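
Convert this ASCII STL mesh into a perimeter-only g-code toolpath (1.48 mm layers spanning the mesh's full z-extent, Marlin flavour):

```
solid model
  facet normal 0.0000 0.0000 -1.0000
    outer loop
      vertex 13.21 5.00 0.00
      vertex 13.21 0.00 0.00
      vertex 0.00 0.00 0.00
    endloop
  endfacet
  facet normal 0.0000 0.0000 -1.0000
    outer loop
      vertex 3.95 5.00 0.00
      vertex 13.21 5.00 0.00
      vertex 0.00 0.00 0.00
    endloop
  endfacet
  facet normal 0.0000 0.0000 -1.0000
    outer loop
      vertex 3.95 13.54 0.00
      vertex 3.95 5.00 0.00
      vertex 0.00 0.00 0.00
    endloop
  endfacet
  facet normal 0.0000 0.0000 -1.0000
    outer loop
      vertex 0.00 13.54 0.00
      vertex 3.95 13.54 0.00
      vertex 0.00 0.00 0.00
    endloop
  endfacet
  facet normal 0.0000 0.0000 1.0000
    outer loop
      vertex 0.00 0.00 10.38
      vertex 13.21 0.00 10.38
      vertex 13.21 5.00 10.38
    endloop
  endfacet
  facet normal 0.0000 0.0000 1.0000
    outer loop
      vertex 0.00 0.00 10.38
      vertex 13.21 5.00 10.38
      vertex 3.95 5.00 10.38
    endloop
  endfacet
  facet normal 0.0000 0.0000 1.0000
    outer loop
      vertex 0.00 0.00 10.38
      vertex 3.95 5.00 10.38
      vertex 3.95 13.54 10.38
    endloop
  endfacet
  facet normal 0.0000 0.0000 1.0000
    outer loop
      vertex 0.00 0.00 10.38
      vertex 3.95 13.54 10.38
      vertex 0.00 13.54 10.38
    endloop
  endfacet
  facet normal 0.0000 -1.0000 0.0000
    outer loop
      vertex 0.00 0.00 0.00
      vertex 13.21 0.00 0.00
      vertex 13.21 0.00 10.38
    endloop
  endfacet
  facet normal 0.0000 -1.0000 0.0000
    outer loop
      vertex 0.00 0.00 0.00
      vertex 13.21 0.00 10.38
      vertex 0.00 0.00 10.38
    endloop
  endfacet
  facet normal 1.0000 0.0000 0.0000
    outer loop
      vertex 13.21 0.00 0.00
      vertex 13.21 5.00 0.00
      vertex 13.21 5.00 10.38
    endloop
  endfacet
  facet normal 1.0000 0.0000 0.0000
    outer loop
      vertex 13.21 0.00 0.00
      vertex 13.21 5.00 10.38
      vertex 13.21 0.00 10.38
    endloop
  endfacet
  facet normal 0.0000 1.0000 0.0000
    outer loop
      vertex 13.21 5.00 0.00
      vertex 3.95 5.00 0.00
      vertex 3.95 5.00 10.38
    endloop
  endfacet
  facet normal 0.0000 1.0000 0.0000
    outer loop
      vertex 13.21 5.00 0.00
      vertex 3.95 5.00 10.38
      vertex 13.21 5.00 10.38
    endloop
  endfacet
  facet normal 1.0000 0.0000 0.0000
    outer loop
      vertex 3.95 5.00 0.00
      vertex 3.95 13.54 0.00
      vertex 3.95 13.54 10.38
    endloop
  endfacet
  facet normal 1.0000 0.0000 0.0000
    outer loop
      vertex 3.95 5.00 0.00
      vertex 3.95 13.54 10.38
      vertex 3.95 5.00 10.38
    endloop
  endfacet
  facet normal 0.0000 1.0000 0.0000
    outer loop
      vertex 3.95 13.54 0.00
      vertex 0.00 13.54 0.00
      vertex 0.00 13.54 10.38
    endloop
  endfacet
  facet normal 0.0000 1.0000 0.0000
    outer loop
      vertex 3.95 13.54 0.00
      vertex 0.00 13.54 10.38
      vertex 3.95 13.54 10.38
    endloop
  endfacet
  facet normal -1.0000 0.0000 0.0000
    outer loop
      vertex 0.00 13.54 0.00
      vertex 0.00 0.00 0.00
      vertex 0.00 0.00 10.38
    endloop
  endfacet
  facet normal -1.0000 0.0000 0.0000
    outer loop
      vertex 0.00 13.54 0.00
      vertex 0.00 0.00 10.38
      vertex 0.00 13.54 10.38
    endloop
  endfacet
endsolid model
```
; perimeter-only toolpath
G21 ; units = mm
G90 ; absolute positioning
G28 ; home
; layer 1
G0 Z1.48
G0 X0.00 Y0.00
G1 X13.21 Y0.00
G1 X13.21 Y5.00
G1 X3.95 Y5.00
G1 X3.95 Y13.54
G1 X0.00 Y13.54
G1 X0.00 Y0.00
; layer 2
G0 Z2.97
G0 X0.00 Y0.00
G1 X13.21 Y0.00
G1 X13.21 Y5.00
G1 X3.95 Y5.00
G1 X3.95 Y13.54
G1 X0.00 Y13.54
G1 X0.00 Y0.00
; layer 3
G0 Z4.45
G0 X0.00 Y0.00
G1 X13.21 Y0.00
G1 X13.21 Y5.00
G1 X3.95 Y5.00
G1 X3.95 Y13.54
G1 X0.00 Y13.54
G1 X0.00 Y0.00
; layer 4
G0 Z5.93
G0 X0.00 Y0.00
G1 X13.21 Y0.00
G1 X13.21 Y5.00
G1 X3.95 Y5.00
G1 X3.95 Y13.54
G1 X0.00 Y13.54
G1 X0.00 Y0.00
; layer 5
G0 Z7.41
G0 X0.00 Y0.00
G1 X13.21 Y0.00
G1 X13.21 Y5.00
G1 X3.95 Y5.00
G1 X3.95 Y13.54
G1 X0.00 Y13.54
G1 X0.00 Y0.00
; layer 6
G0 Z8.90
G0 X0.00 Y0.00
G1 X13.21 Y0.00
G1 X13.21 Y5.00
G1 X3.95 Y5.00
G1 X3.95 Y13.54
G1 X0.00 Y13.54
G1 X0.00 Y0.00
; layer 7
G0 Z10.38
G0 X0.00 Y0.00
G1 X13.21 Y0.00
G1 X13.21 Y5.00
G1 X3.95 Y5.00
G1 X3.95 Y13.54
G1 X0.00 Y13.54
G1 X0.00 Y0.00
M2 ; end

The solid is an L-shaped prism: outer 13.2 × 13.5 mm, arm thicknesses ≈ 5 mm (horizontal) and 3.95 mm (vertical), extruded 10.4 mm in z. Slicing at Δz = 1.48 mm — 7 equal slices spanning the solid's height, so layer i sits at z = i·h/7 — gives 7 non-empty perimeters. Each is a 6-segment closed polygon; G0 lifts to the layer z and rapids to the start vertex, then G1 traces the edges.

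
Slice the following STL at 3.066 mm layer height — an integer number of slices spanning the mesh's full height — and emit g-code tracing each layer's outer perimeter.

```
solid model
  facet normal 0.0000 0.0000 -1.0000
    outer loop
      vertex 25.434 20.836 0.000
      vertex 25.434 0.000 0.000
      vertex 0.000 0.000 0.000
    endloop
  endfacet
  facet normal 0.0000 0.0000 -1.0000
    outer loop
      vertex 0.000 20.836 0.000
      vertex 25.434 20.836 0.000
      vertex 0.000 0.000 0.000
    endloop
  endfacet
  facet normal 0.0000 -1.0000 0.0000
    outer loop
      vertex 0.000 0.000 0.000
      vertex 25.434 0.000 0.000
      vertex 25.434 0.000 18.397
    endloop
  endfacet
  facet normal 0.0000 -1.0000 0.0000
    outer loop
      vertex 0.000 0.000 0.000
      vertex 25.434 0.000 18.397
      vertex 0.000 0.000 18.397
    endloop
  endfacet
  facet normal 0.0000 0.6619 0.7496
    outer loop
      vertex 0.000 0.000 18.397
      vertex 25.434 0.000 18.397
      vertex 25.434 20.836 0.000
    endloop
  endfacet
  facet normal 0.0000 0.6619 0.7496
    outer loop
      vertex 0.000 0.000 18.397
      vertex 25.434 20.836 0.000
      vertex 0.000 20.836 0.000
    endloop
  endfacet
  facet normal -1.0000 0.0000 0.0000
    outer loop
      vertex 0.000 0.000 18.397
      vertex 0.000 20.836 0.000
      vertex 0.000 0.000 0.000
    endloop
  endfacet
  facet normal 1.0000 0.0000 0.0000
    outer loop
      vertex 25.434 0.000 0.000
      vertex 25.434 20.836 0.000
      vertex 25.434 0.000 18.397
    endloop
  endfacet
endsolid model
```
; perimeter-only toolpath
G21 ; units = mm
G90 ; absolute positioning
G28 ; home
; layer 1
G0 Z3.066
G0 X0.000 Y0.000
G1 X25.434 Y0.000
G1 X25.434 Y17.363
G1 X0.000 Y17.363
G1 X0.000 Y0.000
; layer 2
G0 Z6.132
G0 X0.000 Y0.000
G1 X25.434 Y0.000
G1 X25.434 Y13.891
G1 X0.000 Y13.891
G1 X0.000 Y0.000
; layer 3
G0 Z9.198
G0 X0.000 Y0.000
G1 X25.434 Y0.000
G1 X25.434 Y10.418
G1 X0.000 Y10.418
G1 X0.000 Y0.000
; layer 4
G0 Z12.265
G0 X0.000 Y0.000
G1 X25.434 Y0.000
G1 X25.434 Y6.945
G1 X0.000 Y6.945
G1 X0.000 Y0.000
; layer 5
G0 Z15.331
G0 X0.000 Y0.000
G1 X25.434 Y0.000
G1 X25.434 Y3.473
G1 X0.000 Y3.473
G1 X0.000 Y0.000
M2 ; end

The solid is a wedge (ramp): 25.4 × 20.8 mm base, rising to 18.4 mm along the y=0 edge and sloping linearly to z=0 at y=20.8. Slicing at Δz = 3.066 mm — 6 equal slices spanning the solid's height, so layer i sits at z = i·h/6 — gives 5 non-empty perimeters. Each is a 4-segment closed polygon; G0 lifts to the layer z and rapids to the start vertex, then G1 traces the edges. The cross-section shrinks linearly with z (the slice at the apex is degenerate and omitted).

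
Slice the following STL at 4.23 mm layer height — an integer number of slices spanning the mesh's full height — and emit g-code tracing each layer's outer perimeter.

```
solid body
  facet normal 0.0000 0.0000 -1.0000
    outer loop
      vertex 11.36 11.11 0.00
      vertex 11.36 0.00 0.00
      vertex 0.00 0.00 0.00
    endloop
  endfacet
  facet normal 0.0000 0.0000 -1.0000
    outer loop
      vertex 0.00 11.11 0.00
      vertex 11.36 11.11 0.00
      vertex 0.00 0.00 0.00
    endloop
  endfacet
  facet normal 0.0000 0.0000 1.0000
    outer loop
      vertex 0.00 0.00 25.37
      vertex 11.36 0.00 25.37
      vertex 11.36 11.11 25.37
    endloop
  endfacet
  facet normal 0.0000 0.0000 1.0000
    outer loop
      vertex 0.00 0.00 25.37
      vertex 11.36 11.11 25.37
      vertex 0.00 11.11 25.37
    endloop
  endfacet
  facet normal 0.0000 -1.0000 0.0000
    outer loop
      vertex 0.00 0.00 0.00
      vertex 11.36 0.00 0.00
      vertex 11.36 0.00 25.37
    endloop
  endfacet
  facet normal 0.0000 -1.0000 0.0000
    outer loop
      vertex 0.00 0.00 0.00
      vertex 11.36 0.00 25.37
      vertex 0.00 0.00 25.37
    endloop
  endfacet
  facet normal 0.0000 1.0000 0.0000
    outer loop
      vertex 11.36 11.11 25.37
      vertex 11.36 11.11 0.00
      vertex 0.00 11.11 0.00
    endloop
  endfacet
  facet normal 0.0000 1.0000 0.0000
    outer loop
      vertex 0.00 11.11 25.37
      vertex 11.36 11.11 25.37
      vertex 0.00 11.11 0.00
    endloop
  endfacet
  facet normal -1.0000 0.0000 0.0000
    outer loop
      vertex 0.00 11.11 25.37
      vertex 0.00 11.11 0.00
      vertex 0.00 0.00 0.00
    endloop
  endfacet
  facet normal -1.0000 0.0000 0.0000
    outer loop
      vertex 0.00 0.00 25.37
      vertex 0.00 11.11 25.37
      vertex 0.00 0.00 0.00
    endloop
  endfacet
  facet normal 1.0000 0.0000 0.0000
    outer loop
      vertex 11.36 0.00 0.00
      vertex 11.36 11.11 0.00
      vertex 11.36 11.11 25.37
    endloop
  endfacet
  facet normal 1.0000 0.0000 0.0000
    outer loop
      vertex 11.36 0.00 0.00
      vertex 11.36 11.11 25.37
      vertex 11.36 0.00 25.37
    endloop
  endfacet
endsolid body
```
; perimeter-only toolpath
G21 ; units = mm
G90 ; absolute positioning
G28 ; home
; layer 1
G0 Z4.23
G0 X0.00 Y0.00
G1 X11.36 Y0.00
G1 X11.36 Y11.11
G1 X0.00 Y11.11
G1 X0.00 Y0.00
; layer 2
G0 Z8.46
G0 X0.00 Y0.00
G1 X11.36 Y0.00
G1 X11.36 Y11.11
G1 X0.00 Y11.11
G1 X0.00 Y0.00
; layer 3
G0 Z12.69
G0 X0.00 Y0.00
G1 X11.36 Y0.00
G1 X11.36 Y11.11
G1 X0.00 Y11.11
G1 X0.00 Y0.00
; layer 4
G0 Z16.91
G0 X0.00 Y0.00
G1 X11.36 Y0.00
G1 X11.36 Y11.11
G1 X0.00 Y11.11
G1 X0.00 Y0.00
; layer 5
G0 Z21.14
G0 X0.00 Y0.00
G1 X11.36 Y0.00
G1 X11.36 Y11.11
G1 X0.00 Y11.11
G1 X0.00 Y0.00
; layer 6
G0 Z25.37
G0 X0.00 Y0.00
G1 X11.36 Y0.00
G1 X11.36 Y11.11
G1 X0.00 Y11.11
G1 X0.00 Y0.00
M2 ; end

The solid is a rectangular box, roughly 11.4 × 11.1 mm footprint and 25.4 mm tall. Slicing at Δz = 4.23 mm — 6 equal slices spanning the solid's height, so layer i sits at z = i·h/6 — gives 6 non-empty perimeters. Each is a 4-segment closed polygon; G0 lifts to the layer z and rapids to the start vertex, then G1 traces the edges.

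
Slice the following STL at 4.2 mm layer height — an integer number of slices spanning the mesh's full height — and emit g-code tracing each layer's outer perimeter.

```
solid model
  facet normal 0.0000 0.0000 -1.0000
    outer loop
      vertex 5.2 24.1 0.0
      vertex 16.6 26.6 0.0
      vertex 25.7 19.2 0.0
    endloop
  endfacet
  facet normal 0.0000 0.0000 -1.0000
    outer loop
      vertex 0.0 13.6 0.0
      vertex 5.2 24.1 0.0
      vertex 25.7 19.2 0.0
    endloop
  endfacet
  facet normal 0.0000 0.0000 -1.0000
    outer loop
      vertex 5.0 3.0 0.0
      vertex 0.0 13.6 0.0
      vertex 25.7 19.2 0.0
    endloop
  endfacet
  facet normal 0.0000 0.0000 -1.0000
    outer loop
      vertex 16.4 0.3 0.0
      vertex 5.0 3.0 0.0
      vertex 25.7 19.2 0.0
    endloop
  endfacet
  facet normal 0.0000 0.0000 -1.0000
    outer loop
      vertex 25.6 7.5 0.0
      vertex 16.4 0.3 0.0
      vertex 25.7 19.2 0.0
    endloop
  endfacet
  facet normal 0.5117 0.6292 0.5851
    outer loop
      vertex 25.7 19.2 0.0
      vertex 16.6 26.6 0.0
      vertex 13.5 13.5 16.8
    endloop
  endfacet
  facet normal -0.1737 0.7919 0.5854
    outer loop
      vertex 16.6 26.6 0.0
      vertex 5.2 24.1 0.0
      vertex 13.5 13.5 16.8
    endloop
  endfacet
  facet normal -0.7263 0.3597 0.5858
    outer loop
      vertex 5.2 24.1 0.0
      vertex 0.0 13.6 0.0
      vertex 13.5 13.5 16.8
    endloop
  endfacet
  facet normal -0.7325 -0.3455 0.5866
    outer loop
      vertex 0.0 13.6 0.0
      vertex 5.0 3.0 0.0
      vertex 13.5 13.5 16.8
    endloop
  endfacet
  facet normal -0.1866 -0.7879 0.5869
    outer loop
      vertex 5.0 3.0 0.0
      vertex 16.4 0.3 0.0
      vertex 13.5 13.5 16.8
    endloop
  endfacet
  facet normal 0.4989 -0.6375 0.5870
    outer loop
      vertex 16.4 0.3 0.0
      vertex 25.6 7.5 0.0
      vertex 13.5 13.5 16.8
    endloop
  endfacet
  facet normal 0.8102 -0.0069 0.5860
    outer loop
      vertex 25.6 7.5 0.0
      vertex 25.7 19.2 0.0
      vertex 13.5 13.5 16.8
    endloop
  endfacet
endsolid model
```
; perimeter-only toolpath
G21 ; units = mm
G90 ; absolute positioning
G28 ; home
; layer 1
G0 Z4.2
G0 X22.6 Y17.8
G1 X15.8 Y23.3
G1 X7.3 Y21.5
G1 X3.4 Y13.6
G1 X7.1 Y5.6
G1 X15.7 Y3.6
G1 X22.6 Y9.0
G1 X22.6 Y17.8
; layer 2
G0 Z8.4
G0 X19.6 Y16.4
G1 X15.1 Y20.1
G1 X9.3 Y18.8
G1 X6.8 Y13.6
G1 X9.2 Y8.2
G1 X14.9 Y6.9
G1 X19.6 Y10.5
G1 X19.6 Y16.4
; layer 3
G0 Z12.6
G0 X16.6 Y14.9
G1 X14.3 Y16.8
G1 X11.4 Y16.1
G1 X10.1 Y13.5
G1 X11.4 Y10.9
G1 X14.2 Y10.2
G1 X16.5 Y12.0
G1 X16.6 Y14.9
M2 ; end

The solid is a regular 7-sided pyramid, base circumscribed radius ≈ 13.5 mm, apex at z ≈ 16.8 mm. Slicing at Δz = 4.2 mm — 4 equal slices spanning the solid's height, so layer i sits at z = i·h/4 — gives 3 non-empty perimeters. Each is a 7-segment closed polygon; G0 lifts to the layer z and rapids to the start vertex, then G1 traces the edges. The cross-section shrinks linearly with z (the slice at the apex is degenerate and omitted).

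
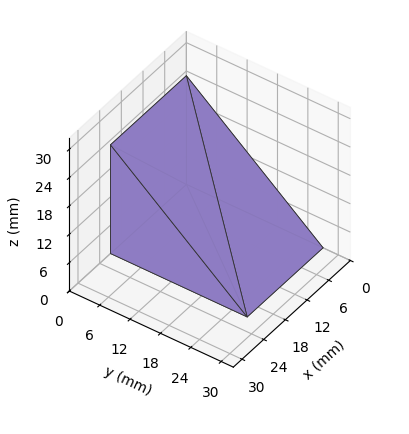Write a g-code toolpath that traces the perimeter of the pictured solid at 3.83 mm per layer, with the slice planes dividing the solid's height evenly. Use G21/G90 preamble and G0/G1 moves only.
Reading the render: the shape is a wedge (ramp): 21 × 27 mm base, rising to 23 mm along the y=0 edge and sloping linearly to z=0 at y=27 (dimensions read to the nearest mm from the axis ticks). For the g-code, the solid's height is divided into equal slices at the stated Δz and each level perimeter traced with G1 moves after a G0 lift.

; perimeter-only toolpath
G21 ; units = mm
G90 ; absolute positioning
G28 ; home
; layer 1
G0 Z3.83
G0 X0.00 Y0.00
G1 X21.00 Y0.00
G1 X21.00 Y22.50
G1 X0.00 Y22.50
G1 X0.00 Y0.00
; layer 2
G0 Z7.67
G0 X0.00 Y0.00
G1 X21.00 Y0.00
G1 X21.00 Y18.00
G1 X0.00 Y18.00
G1 X0.00 Y0.00
; layer 3
G0 Z11.50
G0 X0.00 Y0.00
G1 X21.00 Y0.00
G1 X21.00 Y13.50
G1 X0.00 Y13.50
G1 X0.00 Y0.00
; layer 4
G0 Z15.33
G0 X0.00 Y0.00
G1 X21.00 Y0.00
G1 X21.00 Y9.00
G1 X0.00 Y9.00
G1 X0.00 Y0.00
; layer 5
G0 Z19.17
G0 X0.00 Y0.00
G1 X21.00 Y0.00
G1 X21.00 Y4.50
G1 X0.00 Y4.50
G1 X0.00 Y0.00
M2 ; end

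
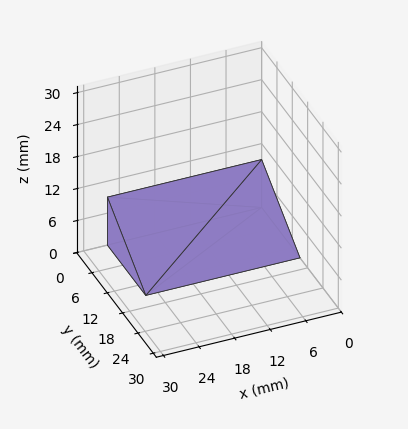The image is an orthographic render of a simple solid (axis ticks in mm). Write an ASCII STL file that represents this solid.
Reading the render: the shape is a wedge (ramp): 26 × 15 mm base, rising to 9 mm along the y=0 edge and sloping linearly to z=0 at y=15 (dimensions read to the nearest mm from the axis ticks). For the STL, each face is triangulated and given an outward normal.

solid part
  facet normal 0.0000 0.0000 -1.0000
    outer loop
      vertex 26.00 15.00 0.00
      vertex 26.00 0.00 0.00
      vertex 0.00 0.00 0.00
    endloop
  endfacet
  facet normal 0.0000 0.0000 -1.0000
    outer loop
      vertex 0.00 15.00 0.00
      vertex 26.00 15.00 0.00
      vertex 0.00 0.00 0.00
    endloop
  endfacet
  facet normal 0.0000 -1.0000 0.0000
    outer loop
      vertex 0.00 0.00 0.00
      vertex 26.00 0.00 0.00
      vertex 26.00 0.00 9.00
    endloop
  endfacet
  facet normal 0.0000 -1.0000 0.0000
    outer loop
      vertex 0.00 0.00 0.00
      vertex 26.00 0.00 9.00
      vertex 0.00 0.00 9.00
    endloop
  endfacet
  facet normal 0.0000 0.5145 0.8575
    outer loop
      vertex 0.00 0.00 9.00
      vertex 26.00 0.00 9.00
      vertex 26.00 15.00 0.00
    endloop
  endfacet
  facet normal 0.0000 0.5145 0.8575
    outer loop
      vertex 0.00 0.00 9.00
      vertex 26.00 15.00 0.00
      vertex 0.00 15.00 0.00
    endloop
  endfacet
  facet normal -1.0000 0.0000 0.0000
    outer loop
      vertex 0.00 0.00 9.00
      vertex 0.00 15.00 0.00
      vertex 0.00 0.00 0.00
    endloop
  endfacet
  facet normal 1.0000 0.0000 0.0000
    outer loop
      vertex 26.00 0.00 0.00
      vertex 26.00 15.00 0.00
      vertex 26.00 0.00 9.00
    endloop
  endfacet
endsolid part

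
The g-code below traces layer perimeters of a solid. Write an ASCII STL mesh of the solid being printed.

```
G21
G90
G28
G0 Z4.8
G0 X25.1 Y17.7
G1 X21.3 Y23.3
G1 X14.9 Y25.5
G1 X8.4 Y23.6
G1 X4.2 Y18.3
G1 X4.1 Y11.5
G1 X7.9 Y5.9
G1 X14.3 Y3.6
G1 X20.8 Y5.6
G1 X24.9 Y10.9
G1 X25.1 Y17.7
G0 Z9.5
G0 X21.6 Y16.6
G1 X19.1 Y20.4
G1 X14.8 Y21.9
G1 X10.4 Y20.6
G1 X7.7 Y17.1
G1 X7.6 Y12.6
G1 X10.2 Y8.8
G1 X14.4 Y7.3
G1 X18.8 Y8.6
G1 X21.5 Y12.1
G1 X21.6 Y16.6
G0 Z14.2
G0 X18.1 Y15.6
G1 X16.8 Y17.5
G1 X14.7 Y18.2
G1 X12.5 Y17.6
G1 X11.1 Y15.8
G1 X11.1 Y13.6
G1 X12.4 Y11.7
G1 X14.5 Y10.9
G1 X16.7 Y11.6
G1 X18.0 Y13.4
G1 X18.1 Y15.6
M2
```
solid part
  facet normal 0.0000 0.0000 -1.0000
    outer loop
      vertex 15.0 29.2 0.0
      vertex 23.5 26.2 0.0
      vertex 28.6 18.7 0.0
    endloop
  endfacet
  facet normal 0.0000 0.0000 -1.0000
    outer loop
      vertex 6.3 26.6 0.0
      vertex 15.0 29.2 0.0
      vertex 28.6 18.7 0.0
    endloop
  endfacet
  facet normal 0.0000 0.0000 -1.0000
    outer loop
      vertex 0.8 19.5 0.0
      vertex 6.3 26.6 0.0
      vertex 28.6 18.7 0.0
    endloop
  endfacet
  facet normal 0.0000 0.0000 -1.0000
    outer loop
      vertex 0.6 10.5 0.0
      vertex 0.8 19.5 0.0
      vertex 28.6 18.7 0.0
    endloop
  endfacet
  facet normal 0.0000 0.0000 -1.0000
    outer loop
      vertex 5.7 3.0 0.0
      vertex 0.6 10.5 0.0
      vertex 28.6 18.7 0.0
    endloop
  endfacet
  facet normal 0.0000 0.0000 -1.0000
    outer loop
      vertex 14.2 0.0 0.0
      vertex 5.7 3.0 0.0
      vertex 28.6 18.7 0.0
    endloop
  endfacet
  facet normal 0.0000 0.0000 -1.0000
    outer loop
      vertex 22.9 2.6 0.0
      vertex 14.2 0.0 0.0
      vertex 28.6 18.7 0.0
    endloop
  endfacet
  facet normal 0.0000 0.0000 -1.0000
    outer loop
      vertex 28.4 9.7 0.0
      vertex 22.9 2.6 0.0
      vertex 28.6 18.7 0.0
    endloop
  endfacet
  facet normal 0.6677 0.4540 0.5900
    outer loop
      vertex 28.6 18.7 0.0
      vertex 23.5 26.2 0.0
      vertex 14.6 14.6 19.0
    endloop
  endfacet
  facet normal 0.2686 0.7611 0.5905
    outer loop
      vertex 23.5 26.2 0.0
      vertex 15.0 29.2 0.0
      vertex 14.6 14.6 19.0
    endloop
  endfacet
  facet normal -0.2312 0.7738 0.5897
    outer loop
      vertex 15.0 29.2 0.0
      vertex 6.3 26.6 0.0
      vertex 14.6 14.6 19.0
    endloop
  endfacet
  facet normal -0.6379 0.4941 0.5907
    outer loop
      vertex 6.3 26.6 0.0
      vertex 0.8 19.5 0.0
      vertex 14.6 14.6 19.0
    endloop
  endfacet
  facet normal -0.8068 0.0179 0.5906
    outer loop
      vertex 0.8 19.5 0.0
      vertex 0.6 10.5 0.0
      vertex 14.6 14.6 19.0
    endloop
  endfacet
  facet normal -0.6677 -0.4540 0.5900
    outer loop
      vertex 0.6 10.5 0.0
      vertex 5.7 3.0 0.0
      vertex 14.6 14.6 19.0
    endloop
  endfacet
  facet normal -0.2686 -0.7611 0.5905
    outer loop
      vertex 5.7 3.0 0.0
      vertex 14.2 0.0 0.0
      vertex 14.6 14.6 19.0
    endloop
  endfacet
  facet normal 0.2312 -0.7738 0.5897
    outer loop
      vertex 14.2 0.0 0.0
      vertex 22.9 2.6 0.0
      vertex 14.6 14.6 19.0
    endloop
  endfacet
  facet normal 0.6379 -0.4941 0.5907
    outer loop
      vertex 22.9 2.6 0.0
      vertex 28.4 9.7 0.0
      vertex 14.6 14.6 19.0
    endloop
  endfacet
  facet normal 0.8068 -0.0179 0.5906
    outer loop
      vertex 28.4 9.7 0.0
      vertex 28.6 18.7 0.0
      vertex 14.6 14.6 19.0
    endloop
  endfacet
endsolid part

The G0 Z moves step by Δz≈4.8 mm. The G1 loops shrink linearly with z, so the solid tapers from its base footprint up to z≈19. Closing with a flat bottom cap and the tapered top and triangulating gives 18 facets — a regular 10-sided pyramid, base circumscribed radius ≈ 14.6 mm, apex at z ≈ 19 mm.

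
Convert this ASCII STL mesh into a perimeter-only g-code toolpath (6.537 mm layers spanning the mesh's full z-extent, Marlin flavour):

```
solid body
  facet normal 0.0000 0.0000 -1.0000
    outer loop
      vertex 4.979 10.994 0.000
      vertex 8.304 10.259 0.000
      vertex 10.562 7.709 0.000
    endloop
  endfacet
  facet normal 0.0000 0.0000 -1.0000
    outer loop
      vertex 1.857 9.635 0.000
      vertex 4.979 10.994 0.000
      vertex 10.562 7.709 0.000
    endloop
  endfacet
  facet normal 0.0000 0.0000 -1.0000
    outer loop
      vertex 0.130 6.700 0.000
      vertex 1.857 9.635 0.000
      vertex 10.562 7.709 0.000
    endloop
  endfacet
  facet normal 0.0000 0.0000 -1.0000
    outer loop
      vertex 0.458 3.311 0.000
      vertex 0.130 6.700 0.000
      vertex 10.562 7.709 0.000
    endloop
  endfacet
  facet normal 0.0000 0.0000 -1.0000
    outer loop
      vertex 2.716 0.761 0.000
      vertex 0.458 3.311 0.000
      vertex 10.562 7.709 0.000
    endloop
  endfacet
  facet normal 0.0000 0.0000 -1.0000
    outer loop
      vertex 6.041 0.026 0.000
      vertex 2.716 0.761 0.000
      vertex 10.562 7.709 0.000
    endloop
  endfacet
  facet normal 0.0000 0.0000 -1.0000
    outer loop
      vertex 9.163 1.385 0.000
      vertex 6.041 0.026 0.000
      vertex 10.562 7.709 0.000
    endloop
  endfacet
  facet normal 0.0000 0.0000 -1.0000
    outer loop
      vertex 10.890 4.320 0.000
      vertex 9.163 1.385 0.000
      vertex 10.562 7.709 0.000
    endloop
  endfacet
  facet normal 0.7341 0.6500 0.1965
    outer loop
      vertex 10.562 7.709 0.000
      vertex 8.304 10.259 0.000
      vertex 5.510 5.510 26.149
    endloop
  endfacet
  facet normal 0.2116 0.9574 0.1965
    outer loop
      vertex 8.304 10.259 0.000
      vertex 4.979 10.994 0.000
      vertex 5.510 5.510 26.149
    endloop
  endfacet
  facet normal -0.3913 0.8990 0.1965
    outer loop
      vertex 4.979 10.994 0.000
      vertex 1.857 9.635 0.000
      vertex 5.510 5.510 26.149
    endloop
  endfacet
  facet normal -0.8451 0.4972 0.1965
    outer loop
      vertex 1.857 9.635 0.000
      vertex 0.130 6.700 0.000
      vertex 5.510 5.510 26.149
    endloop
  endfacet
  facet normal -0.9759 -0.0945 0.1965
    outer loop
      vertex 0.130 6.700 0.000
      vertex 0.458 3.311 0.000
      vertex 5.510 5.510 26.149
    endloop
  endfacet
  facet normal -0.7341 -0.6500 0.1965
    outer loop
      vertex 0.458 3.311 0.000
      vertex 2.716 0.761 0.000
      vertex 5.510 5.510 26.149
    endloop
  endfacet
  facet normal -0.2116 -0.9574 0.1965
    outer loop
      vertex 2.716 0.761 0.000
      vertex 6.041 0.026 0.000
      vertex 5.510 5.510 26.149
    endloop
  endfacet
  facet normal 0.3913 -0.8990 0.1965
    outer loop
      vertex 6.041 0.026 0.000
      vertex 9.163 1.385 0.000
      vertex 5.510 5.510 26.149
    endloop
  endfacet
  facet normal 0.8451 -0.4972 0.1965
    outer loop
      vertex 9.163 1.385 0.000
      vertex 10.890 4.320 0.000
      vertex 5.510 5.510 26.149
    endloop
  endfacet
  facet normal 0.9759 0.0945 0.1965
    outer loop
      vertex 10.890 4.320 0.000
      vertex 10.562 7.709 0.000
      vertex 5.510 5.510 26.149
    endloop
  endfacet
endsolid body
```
; perimeter-only toolpath
G21 ; units = mm
G90 ; absolute positioning
G28 ; home
; layer 1
G0 Z6.537
G0 X9.299 Y7.159
G1 X7.605 Y9.072
G1 X5.112 Y9.623
G1 X2.770 Y8.604
G1 X1.475 Y6.402
G1 X1.721 Y3.861
G1 X3.414 Y1.948
G1 X5.908 Y1.397
G1 X8.250 Y2.416
G1 X9.545 Y4.617
G1 X9.299 Y7.159
; layer 2
G0 Z13.075
G0 X8.036 Y6.609
G1 X6.907 Y7.885
G1 X5.245 Y8.252
G1 X3.683 Y7.572
G1 X2.820 Y6.105
G1 X2.984 Y4.410
G1 X4.113 Y3.135
G1 X5.776 Y2.768
G1 X7.337 Y3.447
G1 X8.200 Y4.915
G1 X8.036 Y6.609
; layer 3
G0 Z19.612
G0 X6.773 Y6.060
G1 X6.209 Y6.697
G1 X5.377 Y6.881
G1 X4.597 Y6.541
G1 X4.165 Y5.808
G1 X4.247 Y4.960
G1 X4.812 Y4.323
G1 X5.643 Y4.139
G1 X6.423 Y4.479
G1 X6.855 Y5.213
G1 X6.773 Y6.060
M2 ; end

The solid is a regular 10-sided pyramid, base circumscribed radius ≈ 5.51 mm, apex at z ≈ 26.1 mm. Slicing at Δz = 6.537 mm — 4 equal slices spanning the solid's height, so layer i sits at z = i·h/4 — gives 3 non-empty perimeters. Each is a 10-segment closed polygon; G0 lifts to the layer z and rapids to the start vertex, then G1 traces the edges. The cross-section shrinks linearly with z (the slice at the apex is degenerate and omitted).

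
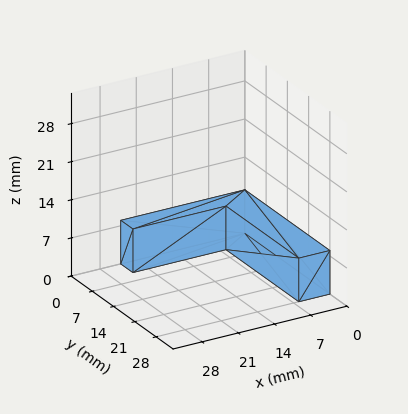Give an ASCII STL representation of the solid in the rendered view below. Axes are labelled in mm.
Reading the render: the shape is an L-shaped prism: outer 24 × 28 mm, arm thicknesses ≈ 4 mm (horizontal) and 6 mm (vertical), extruded 8 mm in z (dimensions read to the nearest mm from the axis ticks). For the STL, each face is triangulated and given an outward normal.

solid part
  facet normal 0.0000 0.0000 -1.0000
    outer loop
      vertex 24.00 4.00 0.00
      vertex 24.00 0.00 0.00
      vertex 0.00 0.00 0.00
    endloop
  endfacet
  facet normal 0.0000 0.0000 -1.0000
    outer loop
      vertex 6.00 4.00 0.00
      vertex 24.00 4.00 0.00
      vertex 0.00 0.00 0.00
    endloop
  endfacet
  facet normal 0.0000 0.0000 -1.0000
    outer loop
      vertex 6.00 28.00 0.00
      vertex 6.00 4.00 0.00
      vertex 0.00 0.00 0.00
    endloop
  endfacet
  facet normal 0.0000 0.0000 -1.0000
    outer loop
      vertex 0.00 28.00 0.00
      vertex 6.00 28.00 0.00
      vertex 0.00 0.00 0.00
    endloop
  endfacet
  facet normal 0.0000 0.0000 1.0000
    outer loop
      vertex 0.00 0.00 8.00
      vertex 24.00 0.00 8.00
      vertex 24.00 4.00 8.00
    endloop
  endfacet
  facet normal 0.0000 0.0000 1.0000
    outer loop
      vertex 0.00 0.00 8.00
      vertex 24.00 4.00 8.00
      vertex 6.00 4.00 8.00
    endloop
  endfacet
  facet normal 0.0000 0.0000 1.0000
    outer loop
      vertex 0.00 0.00 8.00
      vertex 6.00 4.00 8.00
      vertex 6.00 28.00 8.00
    endloop
  endfacet
  facet normal 0.0000 0.0000 1.0000
    outer loop
      vertex 0.00 0.00 8.00
      vertex 6.00 28.00 8.00
      vertex 0.00 28.00 8.00
    endloop
  endfacet
  facet normal 0.0000 -1.0000 0.0000
    outer loop
      vertex 0.00 0.00 0.00
      vertex 24.00 0.00 0.00
      vertex 24.00 0.00 8.00
    endloop
  endfacet
  facet normal 0.0000 -1.0000 0.0000
    outer loop
      vertex 0.00 0.00 0.00
      vertex 24.00 0.00 8.00
      vertex 0.00 0.00 8.00
    endloop
  endfacet
  facet normal 1.0000 0.0000 0.0000
    outer loop
      vertex 24.00 0.00 0.00
      vertex 24.00 4.00 0.00
      vertex 24.00 4.00 8.00
    endloop
  endfacet
  facet normal 1.0000 0.0000 0.0000
    outer loop
      vertex 24.00 0.00 0.00
      vertex 24.00 4.00 8.00
      vertex 24.00 0.00 8.00
    endloop
  endfacet
  facet normal 0.0000 1.0000 0.0000
    outer loop
      vertex 24.00 4.00 0.00
      vertex 6.00 4.00 0.00
      vertex 6.00 4.00 8.00
    endloop
  endfacet
  facet normal 0.0000 1.0000 0.0000
    outer loop
      vertex 24.00 4.00 0.00
      vertex 6.00 4.00 8.00
      vertex 24.00 4.00 8.00
    endloop
  endfacet
  facet normal 1.0000 0.0000 0.0000
    outer loop
      vertex 6.00 4.00 0.00
      vertex 6.00 28.00 0.00
      vertex 6.00 28.00 8.00
    endloop
  endfacet
  facet normal 1.0000 0.0000 0.0000
    outer loop
      vertex 6.00 4.00 0.00
      vertex 6.00 28.00 8.00
      vertex 6.00 4.00 8.00
    endloop
  endfacet
  facet normal 0.0000 1.0000 0.0000
    outer loop
      vertex 6.00 28.00 0.00
      vertex 0.00 28.00 0.00
      vertex 0.00 28.00 8.00
    endloop
  endfacet
  facet normal 0.0000 1.0000 0.0000
    outer loop
      vertex 6.00 28.00 0.00
      vertex 0.00 28.00 8.00
      vertex 6.00 28.00 8.00
    endloop
  endfacet
  facet normal -1.0000 0.0000 0.0000
    outer loop
      vertex 0.00 28.00 0.00
      vertex 0.00 0.00 0.00
      vertex 0.00 0.00 8.00
    endloop
  endfacet
  facet normal -1.0000 0.0000 0.0000
    outer loop
      vertex 0.00 28.00 0.00
      vertex 0.00 0.00 8.00
      vertex 0.00 28.00 8.00
    endloop
  endfacet
endsolid part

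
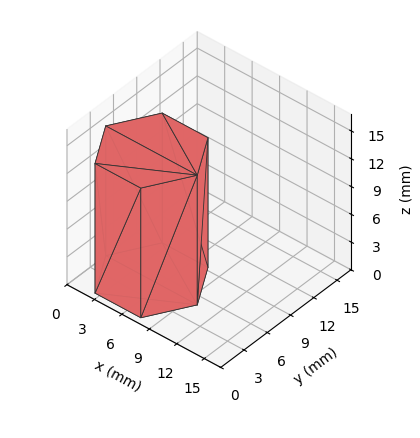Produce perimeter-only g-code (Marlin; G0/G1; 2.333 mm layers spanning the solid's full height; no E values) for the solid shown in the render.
Reading the render: the shape is a regular 6-sided prism (a cylinder approximated with 6 flat sides), circumscribed radius ≈ 5 mm, height ≈ 14 mm (dimensions read to the nearest mm from the axis ticks). For the g-code, the solid's height is divided into equal slices at the stated Δz and each level perimeter traced with G1 moves after a G0 lift.

; perimeter-only toolpath
G21 ; units = mm
G90 ; absolute positioning
G28 ; home
; layer 1
G0 Z2.333
G0 X10.000 Y5.000
G1 X7.500 Y9.330
G1 X2.500 Y9.330
G1 X0.000 Y5.000
G1 X2.500 Y0.670
G1 X7.500 Y0.670
G1 X10.000 Y5.000
; layer 2
G0 Z4.667
G0 X10.000 Y5.000
G1 X7.500 Y9.330
G1 X2.500 Y9.330
G1 X0.000 Y5.000
G1 X2.500 Y0.670
G1 X7.500 Y0.670
G1 X10.000 Y5.000
; layer 3
G0 Z7.000
G0 X10.000 Y5.000
G1 X7.500 Y9.330
G1 X2.500 Y9.330
G1 X0.000 Y5.000
G1 X2.500 Y0.670
G1 X7.500 Y0.670
G1 X10.000 Y5.000
; layer 4
G0 Z9.333
G0 X10.000 Y5.000
G1 X7.500 Y9.330
G1 X2.500 Y9.330
G1 X0.000 Y5.000
G1 X2.500 Y0.670
G1 X7.500 Y0.670
G1 X10.000 Y5.000
; layer 5
G0 Z11.667
G0 X10.000 Y5.000
G1 X7.500 Y9.330
G1 X2.500 Y9.330
G1 X0.000 Y5.000
G1 X2.500 Y0.670
G1 X7.500 Y0.670
G1 X10.000 Y5.000
; layer 6
G0 Z14.000
G0 X10.000 Y5.000
G1 X7.500 Y9.330
G1 X2.500 Y9.330
G1 X0.000 Y5.000
G1 X2.500 Y0.670
G1 X7.500 Y0.670
G1 X10.000 Y5.000
M2 ; end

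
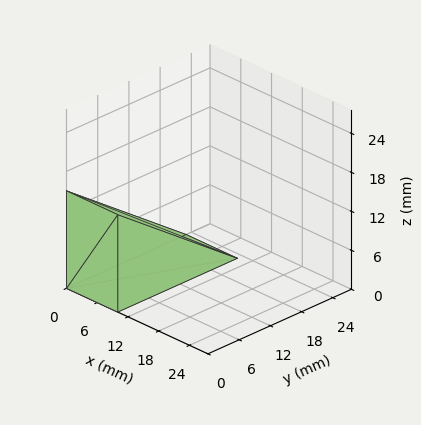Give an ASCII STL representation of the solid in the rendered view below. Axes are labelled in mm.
Reading the render: the shape is a wedge (ramp): 10 × 23 mm base, rising to 15 mm along the y=0 edge and sloping linearly to z=0 at y=23 (dimensions read to the nearest mm from the axis ticks). For the STL, each face is triangulated and given an outward normal.

solid part
  facet normal 0.0000 0.0000 -1.0000
    outer loop
      vertex 10.00 23.00 0.00
      vertex 10.00 0.00 0.00
      vertex 0.00 0.00 0.00
    endloop
  endfacet
  facet normal 0.0000 0.0000 -1.0000
    outer loop
      vertex 0.00 23.00 0.00
      vertex 10.00 23.00 0.00
      vertex 0.00 0.00 0.00
    endloop
  endfacet
  facet normal 0.0000 -1.0000 0.0000
    outer loop
      vertex 0.00 0.00 0.00
      vertex 10.00 0.00 0.00
      vertex 10.00 0.00 15.00
    endloop
  endfacet
  facet normal 0.0000 -1.0000 0.0000
    outer loop
      vertex 0.00 0.00 0.00
      vertex 10.00 0.00 15.00
      vertex 0.00 0.00 15.00
    endloop
  endfacet
  facet normal 0.0000 0.5463 0.8376
    outer loop
      vertex 0.00 0.00 15.00
      vertex 10.00 0.00 15.00
      vertex 10.00 23.00 0.00
    endloop
  endfacet
  facet normal 0.0000 0.5463 0.8376
    outer loop
      vertex 0.00 0.00 15.00
      vertex 10.00 23.00 0.00
      vertex 0.00 23.00 0.00
    endloop
  endfacet
  facet normal -1.0000 0.0000 0.0000
    outer loop
      vertex 0.00 0.00 15.00
      vertex 0.00 23.00 0.00
      vertex 0.00 0.00 0.00
    endloop
  endfacet
  facet normal 1.0000 0.0000 0.0000
    outer loop
      vertex 10.00 0.00 0.00
      vertex 10.00 23.00 0.00
      vertex 10.00 0.00 15.00
    endloop
  endfacet
endsolid part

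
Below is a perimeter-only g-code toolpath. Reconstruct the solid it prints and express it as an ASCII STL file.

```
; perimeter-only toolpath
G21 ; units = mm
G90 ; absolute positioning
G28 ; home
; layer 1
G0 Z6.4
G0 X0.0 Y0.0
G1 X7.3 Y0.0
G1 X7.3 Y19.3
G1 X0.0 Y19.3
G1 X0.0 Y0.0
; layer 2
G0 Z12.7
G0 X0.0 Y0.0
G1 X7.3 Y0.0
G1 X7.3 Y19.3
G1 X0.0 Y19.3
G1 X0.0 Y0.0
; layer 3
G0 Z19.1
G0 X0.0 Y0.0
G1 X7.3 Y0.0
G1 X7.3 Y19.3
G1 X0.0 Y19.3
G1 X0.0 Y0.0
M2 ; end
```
solid part
  facet normal 0.0000 0.0000 -1.0000
    outer loop
      vertex 7.3 19.3 0.0
      vertex 7.3 0.0 0.0
      vertex 0.0 0.0 0.0
    endloop
  endfacet
  facet normal 0.0000 0.0000 -1.0000
    outer loop
      vertex 0.0 19.3 0.0
      vertex 7.3 19.3 0.0
      vertex 0.0 0.0 0.0
    endloop
  endfacet
  facet normal 0.0000 0.0000 1.0000
    outer loop
      vertex 0.0 0.0 19.1
      vertex 7.3 0.0 19.1
      vertex 7.3 19.3 19.1
    endloop
  endfacet
  facet normal 0.0000 0.0000 1.0000
    outer loop
      vertex 0.0 0.0 19.1
      vertex 7.3 19.3 19.1
      vertex 0.0 19.3 19.1
    endloop
  endfacet
  facet normal 0.0000 -1.0000 0.0000
    outer loop
      vertex 0.0 0.0 0.0
      vertex 7.3 0.0 0.0
      vertex 7.3 0.0 19.1
    endloop
  endfacet
  facet normal 0.0000 -1.0000 0.0000
    outer loop
      vertex 0.0 0.0 0.0
      vertex 7.3 0.0 19.1
      vertex 0.0 0.0 19.1
    endloop
  endfacet
  facet normal 0.0000 1.0000 0.0000
    outer loop
      vertex 7.3 19.3 19.1
      vertex 7.3 19.3 0.0
      vertex 0.0 19.3 0.0
    endloop
  endfacet
  facet normal 0.0000 1.0000 0.0000
    outer loop
      vertex 0.0 19.3 19.1
      vertex 7.3 19.3 19.1
      vertex 0.0 19.3 0.0
    endloop
  endfacet
  facet normal -1.0000 0.0000 0.0000
    outer loop
      vertex 0.0 19.3 19.1
      vertex 0.0 19.3 0.0
      vertex 0.0 0.0 0.0
    endloop
  endfacet
  facet normal -1.0000 0.0000 0.0000
    outer loop
      vertex 0.0 0.0 19.1
      vertex 0.0 19.3 19.1
      vertex 0.0 0.0 0.0
    endloop
  endfacet
  facet normal 1.0000 0.0000 0.0000
    outer loop
      vertex 7.3 0.0 0.0
      vertex 7.3 19.3 0.0
      vertex 7.3 19.3 19.1
    endloop
  endfacet
  facet normal 1.0000 0.0000 0.0000
    outer loop
      vertex 7.3 0.0 0.0
      vertex 7.3 19.3 19.1
      vertex 7.3 0.0 19.1
    endloop
  endfacet
endsolid part

The G0 Z moves step by Δz≈6.4 mm. Every layer's G1 loop is the same polygon, so the solid is a straight extrusion of it from z=0 to z≈19.1. Closing with flat bottom and top caps and triangulating gives 12 facets — a rectangular box, roughly 7.3 × 19.3 mm footprint and 19.1 mm tall.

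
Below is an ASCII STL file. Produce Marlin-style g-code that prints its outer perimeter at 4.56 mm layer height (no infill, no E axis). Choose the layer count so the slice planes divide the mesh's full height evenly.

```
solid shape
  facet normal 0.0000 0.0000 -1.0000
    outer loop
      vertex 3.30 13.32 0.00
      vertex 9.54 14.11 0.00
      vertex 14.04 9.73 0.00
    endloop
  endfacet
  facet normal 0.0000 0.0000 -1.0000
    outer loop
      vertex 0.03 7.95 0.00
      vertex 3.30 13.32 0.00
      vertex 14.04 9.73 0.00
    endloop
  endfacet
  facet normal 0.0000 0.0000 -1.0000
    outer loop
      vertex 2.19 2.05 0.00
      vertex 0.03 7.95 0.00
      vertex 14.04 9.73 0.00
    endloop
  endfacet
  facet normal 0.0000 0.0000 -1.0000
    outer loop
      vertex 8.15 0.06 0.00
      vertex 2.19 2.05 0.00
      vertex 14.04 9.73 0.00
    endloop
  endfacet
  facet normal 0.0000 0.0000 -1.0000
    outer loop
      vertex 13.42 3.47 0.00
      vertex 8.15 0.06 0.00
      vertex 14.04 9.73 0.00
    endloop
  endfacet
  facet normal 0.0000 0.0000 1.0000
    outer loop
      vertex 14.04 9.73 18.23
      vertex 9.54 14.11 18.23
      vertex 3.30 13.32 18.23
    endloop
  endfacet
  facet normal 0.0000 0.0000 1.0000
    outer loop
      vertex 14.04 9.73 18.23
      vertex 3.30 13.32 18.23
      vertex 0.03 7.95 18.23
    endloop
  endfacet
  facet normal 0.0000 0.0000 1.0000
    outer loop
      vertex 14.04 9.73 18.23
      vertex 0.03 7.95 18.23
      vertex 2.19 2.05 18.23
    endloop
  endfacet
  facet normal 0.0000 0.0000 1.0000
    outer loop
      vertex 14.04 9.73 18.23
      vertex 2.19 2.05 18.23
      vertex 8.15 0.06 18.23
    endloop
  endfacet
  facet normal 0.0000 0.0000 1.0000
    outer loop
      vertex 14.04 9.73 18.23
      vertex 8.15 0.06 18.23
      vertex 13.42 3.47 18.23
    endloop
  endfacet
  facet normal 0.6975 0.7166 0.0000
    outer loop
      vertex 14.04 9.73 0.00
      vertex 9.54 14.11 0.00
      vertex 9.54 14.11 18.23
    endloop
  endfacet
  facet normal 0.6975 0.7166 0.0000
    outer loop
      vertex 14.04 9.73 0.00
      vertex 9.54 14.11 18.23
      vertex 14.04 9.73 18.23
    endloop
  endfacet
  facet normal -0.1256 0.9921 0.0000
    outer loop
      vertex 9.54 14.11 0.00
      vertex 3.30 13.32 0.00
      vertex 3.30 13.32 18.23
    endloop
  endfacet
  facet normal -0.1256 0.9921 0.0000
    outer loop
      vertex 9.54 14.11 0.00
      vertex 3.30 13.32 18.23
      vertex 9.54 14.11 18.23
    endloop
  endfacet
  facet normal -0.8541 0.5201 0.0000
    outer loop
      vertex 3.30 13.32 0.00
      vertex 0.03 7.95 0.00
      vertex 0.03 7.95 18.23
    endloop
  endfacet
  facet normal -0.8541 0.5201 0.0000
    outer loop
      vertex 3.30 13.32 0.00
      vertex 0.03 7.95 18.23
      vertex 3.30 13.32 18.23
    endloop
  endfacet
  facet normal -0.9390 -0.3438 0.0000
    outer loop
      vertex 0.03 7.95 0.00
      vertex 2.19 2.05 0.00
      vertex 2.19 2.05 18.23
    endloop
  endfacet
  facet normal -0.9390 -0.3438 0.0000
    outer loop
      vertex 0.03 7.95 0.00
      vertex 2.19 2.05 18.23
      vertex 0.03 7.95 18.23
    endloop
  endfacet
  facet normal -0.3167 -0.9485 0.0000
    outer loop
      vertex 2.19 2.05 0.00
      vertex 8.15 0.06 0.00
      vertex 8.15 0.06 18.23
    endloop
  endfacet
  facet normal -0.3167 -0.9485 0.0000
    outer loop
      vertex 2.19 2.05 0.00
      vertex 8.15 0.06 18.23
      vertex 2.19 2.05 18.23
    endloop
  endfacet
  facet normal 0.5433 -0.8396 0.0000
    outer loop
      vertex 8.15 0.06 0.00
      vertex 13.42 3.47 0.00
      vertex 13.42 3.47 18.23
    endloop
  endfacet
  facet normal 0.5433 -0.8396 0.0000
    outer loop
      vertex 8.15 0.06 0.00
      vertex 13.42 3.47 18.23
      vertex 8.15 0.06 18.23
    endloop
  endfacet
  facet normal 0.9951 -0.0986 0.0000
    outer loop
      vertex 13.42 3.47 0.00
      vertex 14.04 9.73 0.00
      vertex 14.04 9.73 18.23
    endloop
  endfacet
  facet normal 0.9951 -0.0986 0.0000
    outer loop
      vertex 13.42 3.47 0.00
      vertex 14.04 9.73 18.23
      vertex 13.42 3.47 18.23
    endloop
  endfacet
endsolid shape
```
; perimeter-only toolpath
G21 ; units = mm
G90 ; absolute positioning
G28 ; home
; layer 1
G0 Z4.56
G0 X14.04 Y9.73
G1 X9.54 Y14.11
G1 X3.30 Y13.32
G1 X0.03 Y7.95
G1 X2.19 Y2.05
G1 X8.15 Y0.06
G1 X13.42 Y3.47
G1 X14.04 Y9.73
; layer 2
G0 Z9.12
G0 X14.04 Y9.73
G1 X9.54 Y14.11
G1 X3.30 Y13.32
G1 X0.03 Y7.95
G1 X2.19 Y2.05
G1 X8.15 Y0.06
G1 X13.42 Y3.47
G1 X14.04 Y9.73
; layer 3
G0 Z13.67
G0 X14.04 Y9.73
G1 X9.54 Y14.11
G1 X3.30 Y13.32
G1 X0.03 Y7.95
G1 X2.19 Y2.05
G1 X8.15 Y0.06
G1 X13.42 Y3.47
G1 X14.04 Y9.73
; layer 4
G0 Z18.23
G0 X14.04 Y9.73
G1 X9.54 Y14.11
G1 X3.30 Y13.32
G1 X0.03 Y7.95
G1 X2.19 Y2.05
G1 X8.15 Y0.06
G1 X13.42 Y3.47
G1 X14.04 Y9.73
M2 ; end

The solid is a regular 7-sided prism (a cylinder approximated with 7 flat sides), circumscribed radius ≈ 7.24 mm, height ≈ 18.2 mm. Slicing at Δz = 4.56 mm — 4 equal slices spanning the solid's height, so layer i sits at z = i·h/4 — gives 4 non-empty perimeters. Each is a 7-segment closed polygon; G0 lifts to the layer z and rapids to the start vertex, then G1 traces the edges.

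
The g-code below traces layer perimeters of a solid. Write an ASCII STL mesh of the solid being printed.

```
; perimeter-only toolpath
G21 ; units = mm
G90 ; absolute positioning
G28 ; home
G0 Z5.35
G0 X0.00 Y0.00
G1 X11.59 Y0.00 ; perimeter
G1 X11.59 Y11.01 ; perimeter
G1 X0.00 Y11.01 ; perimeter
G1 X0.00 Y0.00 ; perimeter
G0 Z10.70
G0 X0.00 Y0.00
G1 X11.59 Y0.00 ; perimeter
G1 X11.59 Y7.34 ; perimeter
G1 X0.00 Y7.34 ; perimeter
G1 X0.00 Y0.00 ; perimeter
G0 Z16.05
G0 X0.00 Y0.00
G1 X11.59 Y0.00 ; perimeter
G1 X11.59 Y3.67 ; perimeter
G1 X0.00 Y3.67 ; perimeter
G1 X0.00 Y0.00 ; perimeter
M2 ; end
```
solid part
  facet normal 0.0000 0.0000 -1.0000
    outer loop
      vertex 11.59 14.68 0.00
      vertex 11.59 0.00 0.00
      vertex 0.00 0.00 0.00
    endloop
  endfacet
  facet normal 0.0000 0.0000 -1.0000
    outer loop
      vertex 0.00 14.68 0.00
      vertex 11.59 14.68 0.00
      vertex 0.00 0.00 0.00
    endloop
  endfacet
  facet normal 0.0000 -1.0000 0.0000
    outer loop
      vertex 0.00 0.00 0.00
      vertex 11.59 0.00 0.00
      vertex 11.59 0.00 21.40
    endloop
  endfacet
  facet normal 0.0000 -1.0000 0.0000
    outer loop
      vertex 0.00 0.00 0.00
      vertex 11.59 0.00 21.40
      vertex 0.00 0.00 21.40
    endloop
  endfacet
  facet normal 0.0000 0.8246 0.5657
    outer loop
      vertex 0.00 0.00 21.40
      vertex 11.59 0.00 21.40
      vertex 11.59 14.68 0.00
    endloop
  endfacet
  facet normal 0.0000 0.8246 0.5657
    outer loop
      vertex 0.00 0.00 21.40
      vertex 11.59 14.68 0.00
      vertex 0.00 14.68 0.00
    endloop
  endfacet
  facet normal -1.0000 0.0000 0.0000
    outer loop
      vertex 0.00 0.00 21.40
      vertex 0.00 14.68 0.00
      vertex 0.00 0.00 0.00
    endloop
  endfacet
  facet normal 1.0000 0.0000 0.0000
    outer loop
      vertex 11.59 0.00 0.00
      vertex 11.59 14.68 0.00
      vertex 11.59 0.00 21.40
    endloop
  endfacet
endsolid part

The G0 Z moves step by Δz≈5.35 mm. The G1 loops shrink linearly with z, so the solid tapers from its base footprint up to z≈21.4. Closing with a flat bottom cap and the tapered top and triangulating gives 8 facets — a wedge (ramp): 11.6 × 14.7 mm base, rising to 21.4 mm along the y=0 edge and sloping linearly to z=0 at y=14.7.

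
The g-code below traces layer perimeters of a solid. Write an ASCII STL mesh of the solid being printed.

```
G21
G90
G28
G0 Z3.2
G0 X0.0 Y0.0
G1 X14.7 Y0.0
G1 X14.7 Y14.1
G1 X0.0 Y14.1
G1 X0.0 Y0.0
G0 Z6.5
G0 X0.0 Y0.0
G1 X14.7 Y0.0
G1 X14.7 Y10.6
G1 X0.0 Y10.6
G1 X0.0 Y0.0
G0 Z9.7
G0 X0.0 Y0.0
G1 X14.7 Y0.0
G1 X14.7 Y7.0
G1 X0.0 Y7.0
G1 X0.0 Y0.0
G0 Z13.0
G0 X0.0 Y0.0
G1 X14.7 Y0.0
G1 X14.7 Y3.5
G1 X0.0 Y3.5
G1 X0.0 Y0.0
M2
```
solid part
  facet normal 0.0000 0.0000 -1.0000
    outer loop
      vertex 14.7 17.6 0.0
      vertex 14.7 0.0 0.0
      vertex 0.0 0.0 0.0
    endloop
  endfacet
  facet normal 0.0000 0.0000 -1.0000
    outer loop
      vertex 0.0 17.6 0.0
      vertex 14.7 17.6 0.0
      vertex 0.0 0.0 0.0
    endloop
  endfacet
  facet normal 0.0000 -1.0000 0.0000
    outer loop
      vertex 0.0 0.0 0.0
      vertex 14.7 0.0 0.0
      vertex 14.7 0.0 16.2
    endloop
  endfacet
  facet normal 0.0000 -1.0000 0.0000
    outer loop
      vertex 0.0 0.0 0.0
      vertex 14.7 0.0 16.2
      vertex 0.0 0.0 16.2
    endloop
  endfacet
  facet normal 0.0000 0.6772 0.7358
    outer loop
      vertex 0.0 0.0 16.2
      vertex 14.7 0.0 16.2
      vertex 14.7 17.6 0.0
    endloop
  endfacet
  facet normal 0.0000 0.6772 0.7358
    outer loop
      vertex 0.0 0.0 16.2
      vertex 14.7 17.6 0.0
      vertex 0.0 17.6 0.0
    endloop
  endfacet
  facet normal -1.0000 0.0000 0.0000
    outer loop
      vertex 0.0 0.0 16.2
      vertex 0.0 17.6 0.0
      vertex 0.0 0.0 0.0
    endloop
  endfacet
  facet normal 1.0000 0.0000 0.0000
    outer loop
      vertex 14.7 0.0 0.0
      vertex 14.7 17.6 0.0
      vertex 14.7 0.0 16.2
    endloop
  endfacet
endsolid part

The G0 Z moves step by Δz≈3.2 mm. The G1 loops shrink linearly with z, so the solid tapers from its base footprint up to z≈16.2. Closing with a flat bottom cap and the tapered top and triangulating gives 8 facets — a wedge (ramp): 14.7 × 17.6 mm base, rising to 16.2 mm along the y=0 edge and sloping linearly to z=0 at y=17.6.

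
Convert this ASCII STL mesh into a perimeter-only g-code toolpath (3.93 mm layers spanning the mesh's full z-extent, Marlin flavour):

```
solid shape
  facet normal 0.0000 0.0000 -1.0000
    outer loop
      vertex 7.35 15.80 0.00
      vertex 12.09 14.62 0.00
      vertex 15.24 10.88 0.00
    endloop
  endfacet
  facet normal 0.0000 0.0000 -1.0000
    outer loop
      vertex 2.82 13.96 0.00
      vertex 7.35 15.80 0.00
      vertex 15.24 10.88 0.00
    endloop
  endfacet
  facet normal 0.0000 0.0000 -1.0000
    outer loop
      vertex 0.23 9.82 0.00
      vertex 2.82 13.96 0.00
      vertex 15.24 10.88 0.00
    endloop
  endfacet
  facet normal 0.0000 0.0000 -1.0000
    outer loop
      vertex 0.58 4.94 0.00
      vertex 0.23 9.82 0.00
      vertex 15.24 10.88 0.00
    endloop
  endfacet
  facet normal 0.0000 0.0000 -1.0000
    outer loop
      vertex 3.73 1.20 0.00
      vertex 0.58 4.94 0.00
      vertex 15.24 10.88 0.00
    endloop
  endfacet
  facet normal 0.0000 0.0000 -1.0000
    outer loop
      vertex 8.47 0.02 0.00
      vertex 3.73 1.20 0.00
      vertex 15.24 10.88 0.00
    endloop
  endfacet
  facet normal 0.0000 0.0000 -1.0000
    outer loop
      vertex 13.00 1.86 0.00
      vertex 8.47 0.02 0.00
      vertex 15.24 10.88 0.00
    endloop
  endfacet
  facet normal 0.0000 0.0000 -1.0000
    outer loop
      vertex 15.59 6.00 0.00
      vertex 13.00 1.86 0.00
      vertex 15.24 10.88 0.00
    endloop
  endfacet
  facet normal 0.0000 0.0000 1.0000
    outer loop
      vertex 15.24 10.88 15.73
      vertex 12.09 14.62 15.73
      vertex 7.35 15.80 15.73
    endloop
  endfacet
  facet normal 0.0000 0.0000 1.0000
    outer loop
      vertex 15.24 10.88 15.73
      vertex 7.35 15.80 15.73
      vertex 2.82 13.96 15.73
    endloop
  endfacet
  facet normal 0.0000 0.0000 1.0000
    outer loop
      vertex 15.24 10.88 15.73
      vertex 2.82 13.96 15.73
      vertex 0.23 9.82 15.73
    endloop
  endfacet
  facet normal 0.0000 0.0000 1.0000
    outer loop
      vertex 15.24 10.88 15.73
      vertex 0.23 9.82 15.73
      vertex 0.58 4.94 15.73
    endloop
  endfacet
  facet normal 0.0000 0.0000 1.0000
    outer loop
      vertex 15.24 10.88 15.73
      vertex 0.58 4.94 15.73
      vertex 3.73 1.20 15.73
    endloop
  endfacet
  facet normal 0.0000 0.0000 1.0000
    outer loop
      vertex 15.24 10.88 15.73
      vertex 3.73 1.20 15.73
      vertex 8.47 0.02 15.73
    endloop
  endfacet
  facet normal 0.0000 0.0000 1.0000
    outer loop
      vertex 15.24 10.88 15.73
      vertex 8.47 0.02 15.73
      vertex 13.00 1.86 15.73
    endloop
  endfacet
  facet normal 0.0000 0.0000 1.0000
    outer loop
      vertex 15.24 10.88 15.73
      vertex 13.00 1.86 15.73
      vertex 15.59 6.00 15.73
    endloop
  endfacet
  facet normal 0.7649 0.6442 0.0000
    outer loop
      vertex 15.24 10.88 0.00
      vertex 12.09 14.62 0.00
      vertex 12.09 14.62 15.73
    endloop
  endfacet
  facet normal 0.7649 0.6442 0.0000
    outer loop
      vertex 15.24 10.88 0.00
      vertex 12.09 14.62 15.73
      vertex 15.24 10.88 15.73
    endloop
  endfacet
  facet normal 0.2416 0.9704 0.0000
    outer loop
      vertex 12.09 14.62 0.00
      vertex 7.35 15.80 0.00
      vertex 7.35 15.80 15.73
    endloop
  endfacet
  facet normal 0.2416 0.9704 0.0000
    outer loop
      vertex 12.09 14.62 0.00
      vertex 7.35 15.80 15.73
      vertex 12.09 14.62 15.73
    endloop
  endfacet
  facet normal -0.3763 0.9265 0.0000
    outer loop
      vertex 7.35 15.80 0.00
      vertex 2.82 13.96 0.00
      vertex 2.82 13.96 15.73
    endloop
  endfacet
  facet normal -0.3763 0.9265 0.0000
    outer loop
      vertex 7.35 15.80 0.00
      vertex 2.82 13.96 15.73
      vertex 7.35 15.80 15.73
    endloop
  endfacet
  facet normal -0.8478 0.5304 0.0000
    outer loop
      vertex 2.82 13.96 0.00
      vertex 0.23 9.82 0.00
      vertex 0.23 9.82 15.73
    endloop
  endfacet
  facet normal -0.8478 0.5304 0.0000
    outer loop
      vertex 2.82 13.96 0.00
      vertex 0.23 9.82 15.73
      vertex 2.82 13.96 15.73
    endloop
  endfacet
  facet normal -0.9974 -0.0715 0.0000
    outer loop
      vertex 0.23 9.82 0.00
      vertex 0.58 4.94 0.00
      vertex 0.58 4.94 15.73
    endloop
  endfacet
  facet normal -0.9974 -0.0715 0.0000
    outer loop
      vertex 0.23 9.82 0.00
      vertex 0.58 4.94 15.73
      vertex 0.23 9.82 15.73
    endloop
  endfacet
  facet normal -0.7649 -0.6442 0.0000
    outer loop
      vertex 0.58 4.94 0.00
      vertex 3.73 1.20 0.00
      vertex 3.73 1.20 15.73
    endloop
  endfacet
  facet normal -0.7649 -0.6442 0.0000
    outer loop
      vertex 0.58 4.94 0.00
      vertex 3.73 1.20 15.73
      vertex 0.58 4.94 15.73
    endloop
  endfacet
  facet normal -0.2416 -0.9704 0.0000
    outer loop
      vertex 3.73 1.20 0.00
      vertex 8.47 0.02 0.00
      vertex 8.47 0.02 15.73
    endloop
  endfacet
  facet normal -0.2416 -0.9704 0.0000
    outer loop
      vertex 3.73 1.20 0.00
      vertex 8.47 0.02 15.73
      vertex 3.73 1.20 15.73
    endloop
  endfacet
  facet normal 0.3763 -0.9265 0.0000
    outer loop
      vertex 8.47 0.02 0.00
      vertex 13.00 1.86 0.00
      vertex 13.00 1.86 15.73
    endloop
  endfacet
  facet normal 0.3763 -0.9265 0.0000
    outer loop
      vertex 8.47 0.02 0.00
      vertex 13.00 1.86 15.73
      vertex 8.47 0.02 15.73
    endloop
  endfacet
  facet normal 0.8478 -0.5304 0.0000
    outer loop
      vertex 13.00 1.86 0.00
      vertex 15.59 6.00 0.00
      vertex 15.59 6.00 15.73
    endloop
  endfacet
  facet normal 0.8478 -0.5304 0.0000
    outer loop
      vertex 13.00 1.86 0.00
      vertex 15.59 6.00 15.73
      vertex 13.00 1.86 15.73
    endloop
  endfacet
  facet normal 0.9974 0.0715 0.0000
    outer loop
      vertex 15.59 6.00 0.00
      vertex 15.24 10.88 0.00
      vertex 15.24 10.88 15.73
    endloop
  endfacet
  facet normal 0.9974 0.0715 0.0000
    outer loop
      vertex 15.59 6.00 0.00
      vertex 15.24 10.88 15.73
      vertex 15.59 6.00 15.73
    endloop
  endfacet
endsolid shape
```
; perimeter-only toolpath
G21 ; units = mm
G90 ; absolute positioning
G28 ; home
; layer 1
G0 Z3.93
G0 X15.24 Y10.88
G1 X12.09 Y14.62
G1 X7.35 Y15.80
G1 X2.82 Y13.96
G1 X0.23 Y9.82
G1 X0.58 Y4.94
G1 X3.73 Y1.20
G1 X8.47 Y0.02
G1 X13.00 Y1.86
G1 X15.59 Y6.00
G1 X15.24 Y10.88
; layer 2
G0 Z7.87
G0 X15.24 Y10.88
G1 X12.09 Y14.62
G1 X7.35 Y15.80
G1 X2.82 Y13.96
G1 X0.23 Y9.82
G1 X0.58 Y4.94
G1 X3.73 Y1.20
G1 X8.47 Y0.02
G1 X13.00 Y1.86
G1 X15.59 Y6.00
G1 X15.24 Y10.88
; layer 3
G0 Z11.80
G0 X15.24 Y10.88
G1 X12.09 Y14.62
G1 X7.35 Y15.80
G1 X2.82 Y13.96
G1 X0.23 Y9.82
G1 X0.58 Y4.94
G1 X3.73 Y1.20
G1 X8.47 Y0.02
G1 X13.00 Y1.86
G1 X15.59 Y6.00
G1 X15.24 Y10.88
; layer 4
G0 Z15.73
G0 X15.24 Y10.88
G1 X12.09 Y14.62
G1 X7.35 Y15.80
G1 X2.82 Y13.96
G1 X0.23 Y9.82
G1 X0.58 Y4.94
G1 X3.73 Y1.20
G1 X8.47 Y0.02
G1 X13.00 Y1.86
G1 X15.59 Y6.00
G1 X15.24 Y10.88
M2 ; end

The solid is a regular 10-sided prism (a cylinder approximated with 10 flat sides), circumscribed radius ≈ 7.91 mm, height ≈ 15.7 mm. Slicing at Δz = 3.93 mm — 4 equal slices spanning the solid's height, so layer i sits at z = i·h/4 — gives 4 non-empty perimeters. Each is a 10-segment closed polygon; G0 lifts to the layer z and rapids to the start vertex, then G1 traces the edges.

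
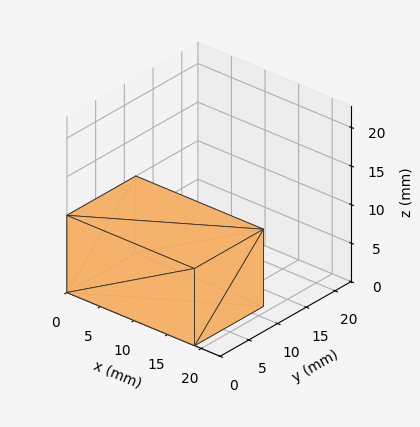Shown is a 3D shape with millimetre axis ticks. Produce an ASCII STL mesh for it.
Reading the render: the shape is a rectangular box, roughly 19 × 12 mm footprint and 10 mm tall (dimensions read to the nearest mm from the axis ticks). For the STL, each face is triangulated and given an outward normal.

solid part
  facet normal 0.0000 0.0000 -1.0000
    outer loop
      vertex 19.0 12.0 0.0
      vertex 19.0 0.0 0.0
      vertex 0.0 0.0 0.0
    endloop
  endfacet
  facet normal 0.0000 0.0000 -1.0000
    outer loop
      vertex 0.0 12.0 0.0
      vertex 19.0 12.0 0.0
      vertex 0.0 0.0 0.0
    endloop
  endfacet
  facet normal 0.0000 0.0000 1.0000
    outer loop
      vertex 0.0 0.0 10.0
      vertex 19.0 0.0 10.0
      vertex 19.0 12.0 10.0
    endloop
  endfacet
  facet normal 0.0000 0.0000 1.0000
    outer loop
      vertex 0.0 0.0 10.0
      vertex 19.0 12.0 10.0
      vertex 0.0 12.0 10.0
    endloop
  endfacet
  facet normal 0.0000 -1.0000 0.0000
    outer loop
      vertex 0.0 0.0 0.0
      vertex 19.0 0.0 0.0
      vertex 19.0 0.0 10.0
    endloop
  endfacet
  facet normal 0.0000 -1.0000 0.0000
    outer loop
      vertex 0.0 0.0 0.0
      vertex 19.0 0.0 10.0
      vertex 0.0 0.0 10.0
    endloop
  endfacet
  facet normal 0.0000 1.0000 0.0000
    outer loop
      vertex 19.0 12.0 10.0
      vertex 19.0 12.0 0.0
      vertex 0.0 12.0 0.0
    endloop
  endfacet
  facet normal 0.0000 1.0000 0.0000
    outer loop
      vertex 0.0 12.0 10.0
      vertex 19.0 12.0 10.0
      vertex 0.0 12.0 0.0
    endloop
  endfacet
  facet normal -1.0000 0.0000 0.0000
    outer loop
      vertex 0.0 12.0 10.0
      vertex 0.0 12.0 0.0
      vertex 0.0 0.0 0.0
    endloop
  endfacet
  facet normal -1.0000 0.0000 0.0000
    outer loop
      vertex 0.0 0.0 10.0
      vertex 0.0 12.0 10.0
      vertex 0.0 0.0 0.0
    endloop
  endfacet
  facet normal 1.0000 0.0000 0.0000
    outer loop
      vertex 19.0 0.0 0.0
      vertex 19.0 12.0 0.0
      vertex 19.0 12.0 10.0
    endloop
  endfacet
  facet normal 1.0000 0.0000 0.0000
    outer loop
      vertex 19.0 0.0 0.0
      vertex 19.0 12.0 10.0
      vertex 19.0 0.0 10.0
    endloop
  endfacet
endsolid part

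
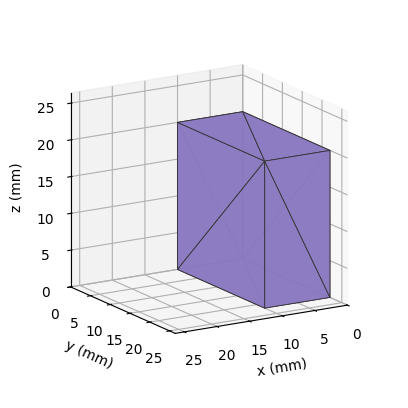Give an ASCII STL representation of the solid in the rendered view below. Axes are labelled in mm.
Reading the render: the shape is a rectangular box, roughly 10 × 22 mm footprint and 20 mm tall (dimensions read to the nearest mm from the axis ticks). For the STL, each face is triangulated and given an outward normal.

solid part
  facet normal 0.0000 0.0000 -1.0000
    outer loop
      vertex 10.000 22.000 0.000
      vertex 10.000 0.000 0.000
      vertex 0.000 0.000 0.000
    endloop
  endfacet
  facet normal 0.0000 0.0000 -1.0000
    outer loop
      vertex 0.000 22.000 0.000
      vertex 10.000 22.000 0.000
      vertex 0.000 0.000 0.000
    endloop
  endfacet
  facet normal 0.0000 0.0000 1.0000
    outer loop
      vertex 0.000 0.000 20.000
      vertex 10.000 0.000 20.000
      vertex 10.000 22.000 20.000
    endloop
  endfacet
  facet normal 0.0000 0.0000 1.0000
    outer loop
      vertex 0.000 0.000 20.000
      vertex 10.000 22.000 20.000
      vertex 0.000 22.000 20.000
    endloop
  endfacet
  facet normal 0.0000 -1.0000 0.0000
    outer loop
      vertex 0.000 0.000 0.000
      vertex 10.000 0.000 0.000
      vertex 10.000 0.000 20.000
    endloop
  endfacet
  facet normal 0.0000 -1.0000 0.0000
    outer loop
      vertex 0.000 0.000 0.000
      vertex 10.000 0.000 20.000
      vertex 0.000 0.000 20.000
    endloop
  endfacet
  facet normal 0.0000 1.0000 0.0000
    outer loop
      vertex 10.000 22.000 20.000
      vertex 10.000 22.000 0.000
      vertex 0.000 22.000 0.000
    endloop
  endfacet
  facet normal 0.0000 1.0000 0.0000
    outer loop
      vertex 0.000 22.000 20.000
      vertex 10.000 22.000 20.000
      vertex 0.000 22.000 0.000
    endloop
  endfacet
  facet normal -1.0000 0.0000 0.0000
    outer loop
      vertex 0.000 22.000 20.000
      vertex 0.000 22.000 0.000
      vertex 0.000 0.000 0.000
    endloop
  endfacet
  facet normal -1.0000 0.0000 0.0000
    outer loop
      vertex 0.000 0.000 20.000
      vertex 0.000 22.000 20.000
      vertex 0.000 0.000 0.000
    endloop
  endfacet
  facet normal 1.0000 0.0000 0.0000
    outer loop
      vertex 10.000 0.000 0.000
      vertex 10.000 22.000 0.000
      vertex 10.000 22.000 20.000
    endloop
  endfacet
  facet normal 1.0000 0.0000 0.0000
    outer loop
      vertex 10.000 0.000 0.000
      vertex 10.000 22.000 20.000
      vertex 10.000 0.000 20.000
    endloop
  endfacet
endsolid part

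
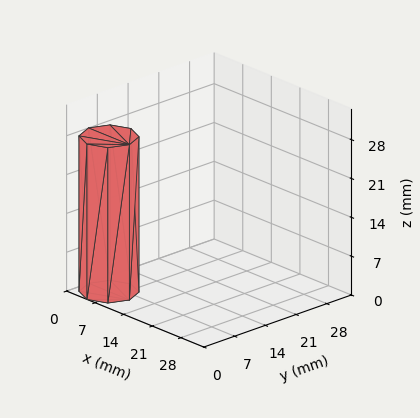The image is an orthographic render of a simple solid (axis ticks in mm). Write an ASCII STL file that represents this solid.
Reading the render: the shape is a regular 8-sided prism (a cylinder approximated with 8 flat sides), circumscribed radius ≈ 5 mm, height ≈ 28 mm (dimensions read to the nearest mm from the axis ticks). For the STL, each face is triangulated and given an outward normal.

solid part
  facet normal 0.0000 0.0000 -1.0000
    outer loop
      vertex 5.000 10.000 0.000
      vertex 8.536 8.536 0.000
      vertex 10.000 5.000 0.000
    endloop
  endfacet
  facet normal 0.0000 0.0000 -1.0000
    outer loop
      vertex 1.464 8.536 0.000
      vertex 5.000 10.000 0.000
      vertex 10.000 5.000 0.000
    endloop
  endfacet
  facet normal 0.0000 0.0000 -1.0000
    outer loop
      vertex 0.000 5.000 0.000
      vertex 1.464 8.536 0.000
      vertex 10.000 5.000 0.000
    endloop
  endfacet
  facet normal 0.0000 0.0000 -1.0000
    outer loop
      vertex 1.464 1.464 0.000
      vertex 0.000 5.000 0.000
      vertex 10.000 5.000 0.000
    endloop
  endfacet
  facet normal 0.0000 0.0000 -1.0000
    outer loop
      vertex 5.000 0.000 0.000
      vertex 1.464 1.464 0.000
      vertex 10.000 5.000 0.000
    endloop
  endfacet
  facet normal 0.0000 0.0000 -1.0000
    outer loop
      vertex 8.536 1.464 0.000
      vertex 5.000 0.000 0.000
      vertex 10.000 5.000 0.000
    endloop
  endfacet
  facet normal 0.0000 0.0000 1.0000
    outer loop
      vertex 10.000 5.000 28.000
      vertex 8.536 8.536 28.000
      vertex 5.000 10.000 28.000
    endloop
  endfacet
  facet normal 0.0000 0.0000 1.0000
    outer loop
      vertex 10.000 5.000 28.000
      vertex 5.000 10.000 28.000
      vertex 1.464 8.536 28.000
    endloop
  endfacet
  facet normal 0.0000 0.0000 1.0000
    outer loop
      vertex 10.000 5.000 28.000
      vertex 1.464 8.536 28.000
      vertex 0.000 5.000 28.000
    endloop
  endfacet
  facet normal 0.0000 0.0000 1.0000
    outer loop
      vertex 10.000 5.000 28.000
      vertex 0.000 5.000 28.000
      vertex 1.464 1.464 28.000
    endloop
  endfacet
  facet normal 0.0000 0.0000 1.0000
    outer loop
      vertex 10.000 5.000 28.000
      vertex 1.464 1.464 28.000
      vertex 5.000 0.000 28.000
    endloop
  endfacet
  facet normal 0.0000 0.0000 1.0000
    outer loop
      vertex 10.000 5.000 28.000
      vertex 5.000 0.000 28.000
      vertex 8.536 1.464 28.000
    endloop
  endfacet
  facet normal 0.9239 0.3825 0.0000
    outer loop
      vertex 10.000 5.000 0.000
      vertex 8.536 8.536 0.000
      vertex 8.536 8.536 28.000
    endloop
  endfacet
  facet normal 0.9239 0.3825 0.0000
    outer loop
      vertex 10.000 5.000 0.000
      vertex 8.536 8.536 28.000
      vertex 10.000 5.000 28.000
    endloop
  endfacet
  facet normal 0.3825 0.9239 0.0000
    outer loop
      vertex 8.536 8.536 0.000
      vertex 5.000 10.000 0.000
      vertex 5.000 10.000 28.000
    endloop
  endfacet
  facet normal 0.3825 0.9239 0.0000
    outer loop
      vertex 8.536 8.536 0.000
      vertex 5.000 10.000 28.000
      vertex 8.536 8.536 28.000
    endloop
  endfacet
  facet normal -0.3825 0.9239 0.0000
    outer loop
      vertex 5.000 10.000 0.000
      vertex 1.464 8.536 0.000
      vertex 1.464 8.536 28.000
    endloop
  endfacet
  facet normal -0.3825 0.9239 0.0000
    outer loop
      vertex 5.000 10.000 0.000
      vertex 1.464 8.536 28.000
      vertex 5.000 10.000 28.000
    endloop
  endfacet
  facet normal -0.9239 0.3825 0.0000
    outer loop
      vertex 1.464 8.536 0.000
      vertex 0.000 5.000 0.000
      vertex 0.000 5.000 28.000
    endloop
  endfacet
  facet normal -0.9239 0.3825 0.0000
    outer loop
      vertex 1.464 8.536 0.000
      vertex 0.000 5.000 28.000
      vertex 1.464 8.536 28.000
    endloop
  endfacet
  facet normal -0.9239 -0.3825 0.0000
    outer loop
      vertex 0.000 5.000 0.000
      vertex 1.464 1.464 0.000
      vertex 1.464 1.464 28.000
    endloop
  endfacet
  facet normal -0.9239 -0.3825 0.0000
    outer loop
      vertex 0.000 5.000 0.000
      vertex 1.464 1.464 28.000
      vertex 0.000 5.000 28.000
    endloop
  endfacet
  facet normal -0.3825 -0.9239 0.0000
    outer loop
      vertex 1.464 1.464 0.000
      vertex 5.000 0.000 0.000
      vertex 5.000 0.000 28.000
    endloop
  endfacet
  facet normal -0.3825 -0.9239 0.0000
    outer loop
      vertex 1.464 1.464 0.000
      vertex 5.000 0.000 28.000
      vertex 1.464 1.464 28.000
    endloop
  endfacet
  facet normal 0.3825 -0.9239 0.0000
    outer loop
      vertex 5.000 0.000 0.000
      vertex 8.536 1.464 0.000
      vertex 8.536 1.464 28.000
    endloop
  endfacet
  facet normal 0.3825 -0.9239 0.0000
    outer loop
      vertex 5.000 0.000 0.000
      vertex 8.536 1.464 28.000
      vertex 5.000 0.000 28.000
    endloop
  endfacet
  facet normal 0.9239 -0.3825 0.0000
    outer loop
      vertex 8.536 1.464 0.000
      vertex 10.000 5.000 0.000
      vertex 10.000 5.000 28.000
    endloop
  endfacet
  facet normal 0.9239 -0.3825 0.0000
    outer loop
      vertex 8.536 1.464 0.000
      vertex 10.000 5.000 28.000
      vertex 8.536 1.464 28.000
    endloop
  endfacet
endsolid part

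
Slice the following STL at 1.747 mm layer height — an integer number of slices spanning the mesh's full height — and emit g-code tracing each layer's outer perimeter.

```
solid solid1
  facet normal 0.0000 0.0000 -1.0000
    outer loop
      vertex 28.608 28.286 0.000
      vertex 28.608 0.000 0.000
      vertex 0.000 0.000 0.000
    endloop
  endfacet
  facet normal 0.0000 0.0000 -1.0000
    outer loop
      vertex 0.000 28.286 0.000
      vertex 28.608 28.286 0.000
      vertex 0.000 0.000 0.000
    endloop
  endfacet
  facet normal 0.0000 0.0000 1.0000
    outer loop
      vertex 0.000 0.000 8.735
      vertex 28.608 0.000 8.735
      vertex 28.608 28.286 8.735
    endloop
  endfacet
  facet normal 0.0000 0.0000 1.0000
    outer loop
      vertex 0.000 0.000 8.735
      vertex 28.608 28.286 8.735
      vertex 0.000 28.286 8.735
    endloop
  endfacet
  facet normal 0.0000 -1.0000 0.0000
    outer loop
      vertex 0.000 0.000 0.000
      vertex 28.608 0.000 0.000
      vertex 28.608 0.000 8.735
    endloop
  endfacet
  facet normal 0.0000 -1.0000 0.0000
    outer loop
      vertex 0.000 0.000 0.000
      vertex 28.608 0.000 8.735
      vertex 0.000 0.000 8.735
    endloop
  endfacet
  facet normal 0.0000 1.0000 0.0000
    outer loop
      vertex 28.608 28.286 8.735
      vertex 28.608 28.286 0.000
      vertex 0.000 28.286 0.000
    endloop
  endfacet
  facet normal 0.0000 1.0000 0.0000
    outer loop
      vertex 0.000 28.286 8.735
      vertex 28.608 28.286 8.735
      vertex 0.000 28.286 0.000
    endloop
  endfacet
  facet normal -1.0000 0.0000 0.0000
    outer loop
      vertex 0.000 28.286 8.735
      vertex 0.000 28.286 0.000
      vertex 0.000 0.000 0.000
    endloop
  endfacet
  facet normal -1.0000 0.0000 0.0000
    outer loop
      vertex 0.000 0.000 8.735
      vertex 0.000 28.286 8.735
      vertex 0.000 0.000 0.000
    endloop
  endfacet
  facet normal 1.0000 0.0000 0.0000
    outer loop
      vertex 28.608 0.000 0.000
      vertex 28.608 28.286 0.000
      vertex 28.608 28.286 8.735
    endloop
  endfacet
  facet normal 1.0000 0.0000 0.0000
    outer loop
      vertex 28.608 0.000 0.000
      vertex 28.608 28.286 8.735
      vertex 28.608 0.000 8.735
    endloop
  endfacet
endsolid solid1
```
; perimeter-only toolpath
G21 ; units = mm
G90 ; absolute positioning
G28 ; home
; layer 1
G0 Z1.747
G0 X0.000 Y0.000
G1 X28.608 Y0.000
G1 X28.608 Y28.286
G1 X0.000 Y28.286
G1 X0.000 Y0.000
; layer 2
G0 Z3.494
G0 X0.000 Y0.000
G1 X28.608 Y0.000
G1 X28.608 Y28.286
G1 X0.000 Y28.286
G1 X0.000 Y0.000
; layer 3
G0 Z5.241
G0 X0.000 Y0.000
G1 X28.608 Y0.000
G1 X28.608 Y28.286
G1 X0.000 Y28.286
G1 X0.000 Y0.000
; layer 4
G0 Z6.988
G0 X0.000 Y0.000
G1 X28.608 Y0.000
G1 X28.608 Y28.286
G1 X0.000 Y28.286
G1 X0.000 Y0.000
; layer 5
G0 Z8.735
G0 X0.000 Y0.000
G1 X28.608 Y0.000
G1 X28.608 Y28.286
G1 X0.000 Y28.286
G1 X0.000 Y0.000
M2 ; end

The solid is a rectangular box, roughly 28.6 × 28.3 mm footprint and 8.73 mm tall. Slicing at Δz = 1.747 mm — 5 equal slices spanning the solid's height, so layer i sits at z = i·h/5 — gives 5 non-empty perimeters. Each is a 4-segment closed polygon; G0 lifts to the layer z and rapids to the start vertex, then G1 traces the edges.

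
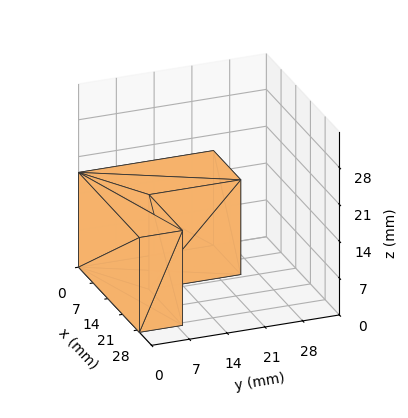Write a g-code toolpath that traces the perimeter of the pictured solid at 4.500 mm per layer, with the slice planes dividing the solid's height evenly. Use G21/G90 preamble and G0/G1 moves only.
Reading the render: the shape is an L-shaped prism: outer 29 × 25 mm, arm thicknesses ≈ 8 mm (horizontal) and 13 mm (vertical), extruded 18 mm in z (dimensions read to the nearest mm from the axis ticks). For the g-code, the solid's height is divided into equal slices at the stated Δz and each level perimeter traced with G1 moves after a G0 lift.

; perimeter-only toolpath
G21 ; units = mm
G90 ; absolute positioning
G28 ; home
; layer 1
G0 Z4.500
G0 X0.000 Y0.000
G1 X29.000 Y0.000
G1 X29.000 Y8.000
G1 X13.000 Y8.000
G1 X13.000 Y25.000
G1 X0.000 Y25.000
G1 X0.000 Y0.000
; layer 2
G0 Z9.000
G0 X0.000 Y0.000
G1 X29.000 Y0.000
G1 X29.000 Y8.000
G1 X13.000 Y8.000
G1 X13.000 Y25.000
G1 X0.000 Y25.000
G1 X0.000 Y0.000
; layer 3
G0 Z13.500
G0 X0.000 Y0.000
G1 X29.000 Y0.000
G1 X29.000 Y8.000
G1 X13.000 Y8.000
G1 X13.000 Y25.000
G1 X0.000 Y25.000
G1 X0.000 Y0.000
; layer 4
G0 Z18.000
G0 X0.000 Y0.000
G1 X29.000 Y0.000
G1 X29.000 Y8.000
G1 X13.000 Y8.000
G1 X13.000 Y25.000
G1 X0.000 Y25.000
G1 X0.000 Y0.000
M2 ; end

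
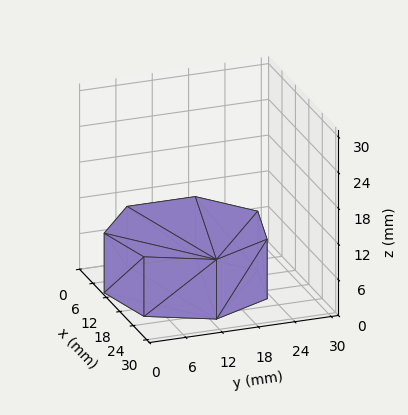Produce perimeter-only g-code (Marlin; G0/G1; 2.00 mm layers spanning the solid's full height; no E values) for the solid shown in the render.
Reading the render: the shape is a regular 7-sided prism (a cylinder approximated with 7 flat sides), circumscribed radius ≈ 13 mm, height ≈ 10 mm (dimensions read to the nearest mm from the axis ticks). For the g-code, the solid's height is divided into equal slices at the stated Δz and each level perimeter traced with G1 moves after a G0 lift.

; perimeter-only toolpath
G21 ; units = mm
G90 ; absolute positioning
G28 ; home
; layer 1
G0 Z2.00
G0 X26.00 Y13.00
G1 X21.11 Y23.16
G1 X10.11 Y25.67
G1 X1.29 Y18.64
G1 X1.29 Y7.36
G1 X10.11 Y0.33
G1 X21.11 Y2.84
G1 X26.00 Y13.00
; layer 2
G0 Z4.00
G0 X26.00 Y13.00
G1 X21.11 Y23.16
G1 X10.11 Y25.67
G1 X1.29 Y18.64
G1 X1.29 Y7.36
G1 X10.11 Y0.33
G1 X21.11 Y2.84
G1 X26.00 Y13.00
; layer 3
G0 Z6.00
G0 X26.00 Y13.00
G1 X21.11 Y23.16
G1 X10.11 Y25.67
G1 X1.29 Y18.64
G1 X1.29 Y7.36
G1 X10.11 Y0.33
G1 X21.11 Y2.84
G1 X26.00 Y13.00
; layer 4
G0 Z8.00
G0 X26.00 Y13.00
G1 X21.11 Y23.16
G1 X10.11 Y25.67
G1 X1.29 Y18.64
G1 X1.29 Y7.36
G1 X10.11 Y0.33
G1 X21.11 Y2.84
G1 X26.00 Y13.00
; layer 5
G0 Z10.00
G0 X26.00 Y13.00
G1 X21.11 Y23.16
G1 X10.11 Y25.67
G1 X1.29 Y18.64
G1 X1.29 Y7.36
G1 X10.11 Y0.33
G1 X21.11 Y2.84
G1 X26.00 Y13.00
M2 ; end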